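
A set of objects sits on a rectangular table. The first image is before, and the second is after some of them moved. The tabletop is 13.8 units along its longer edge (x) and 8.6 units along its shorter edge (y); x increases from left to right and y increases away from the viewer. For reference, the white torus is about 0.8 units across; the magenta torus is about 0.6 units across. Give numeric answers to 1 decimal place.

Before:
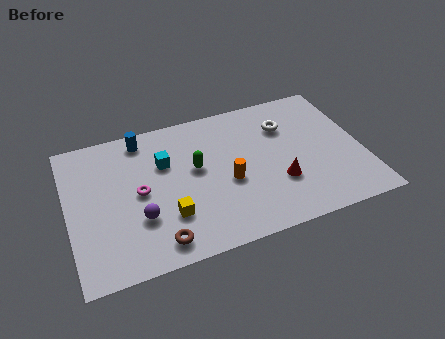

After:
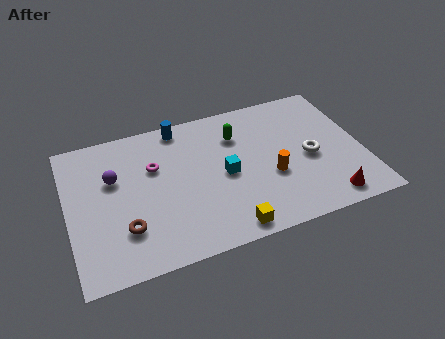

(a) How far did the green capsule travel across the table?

2.5

From (6.0, 4.9) to (8.1, 6.3), the green capsule covered √(2.1² + 1.4²) ≈ 2.5 units.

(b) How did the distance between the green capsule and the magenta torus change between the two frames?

+1.3

The distance was about 2.8 in the first image and 4.1 in the second, so they moved 1.3 units further apart.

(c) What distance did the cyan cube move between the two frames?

3.1

The cyan cube moved from about (4.6, 5.7) to (7.3, 4.1), a distance of √(2.7² + 1.6²) ≈ 3.1.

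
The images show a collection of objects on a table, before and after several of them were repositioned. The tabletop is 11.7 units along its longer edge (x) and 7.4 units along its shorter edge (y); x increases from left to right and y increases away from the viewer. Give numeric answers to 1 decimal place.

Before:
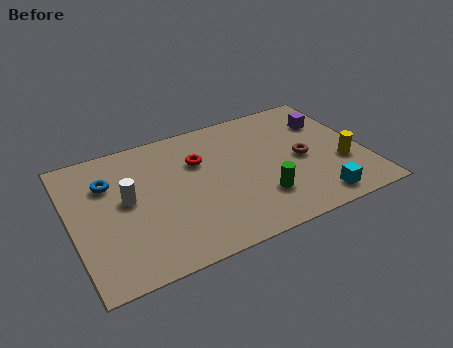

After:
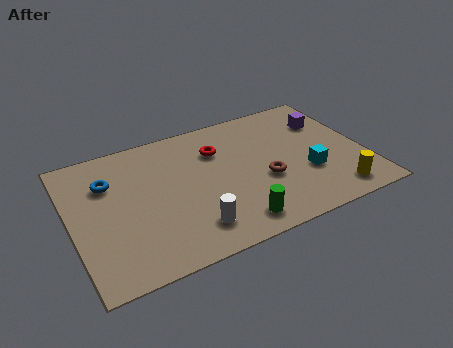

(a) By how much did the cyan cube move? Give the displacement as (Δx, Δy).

(-0.1, 1.6)

From the two frames, the cyan cube sits at roughly (9.4, 1.0) before and (9.3, 2.6) after.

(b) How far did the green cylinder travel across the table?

1.5

From (7.3, 2.0) to (6.1, 1.1), the green cylinder covered √(1.2² + 0.9²) ≈ 1.5 units.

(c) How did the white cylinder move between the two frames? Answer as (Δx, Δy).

(2.3, -2.5)

From the two frames, the white cylinder sits at roughly (2.2, 4.0) before and (4.5, 1.5) after.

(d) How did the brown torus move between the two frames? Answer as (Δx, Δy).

(-1.6, -0.6)

The brown torus started near (9.2, 3.5) and ended near (7.6, 2.9).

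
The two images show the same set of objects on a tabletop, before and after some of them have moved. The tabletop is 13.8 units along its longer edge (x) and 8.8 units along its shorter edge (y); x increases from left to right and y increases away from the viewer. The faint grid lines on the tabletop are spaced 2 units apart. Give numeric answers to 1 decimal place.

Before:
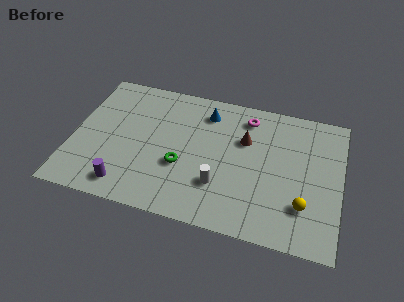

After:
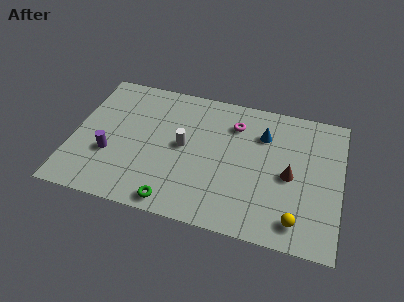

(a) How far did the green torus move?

2.4

The green torus was near (5.7, 3.3) before and (5.5, 0.9) after, so it travelled √(0.2² + 2.4²) ≈ 2.4 units.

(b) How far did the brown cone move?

2.9

The brown cone moved from about (8.8, 5.8) to (11.2, 4.1), a distance of √(2.4² + 1.7²) ≈ 2.9.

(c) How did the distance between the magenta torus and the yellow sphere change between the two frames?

+0.5

They were about 5.9 units apart before and 6.4 after — 0.5 units further apart.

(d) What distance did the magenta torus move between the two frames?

0.8

From (8.8, 7.3) to (8.2, 6.7), the magenta torus covered √(0.6² + 0.6²) ≈ 0.8 units.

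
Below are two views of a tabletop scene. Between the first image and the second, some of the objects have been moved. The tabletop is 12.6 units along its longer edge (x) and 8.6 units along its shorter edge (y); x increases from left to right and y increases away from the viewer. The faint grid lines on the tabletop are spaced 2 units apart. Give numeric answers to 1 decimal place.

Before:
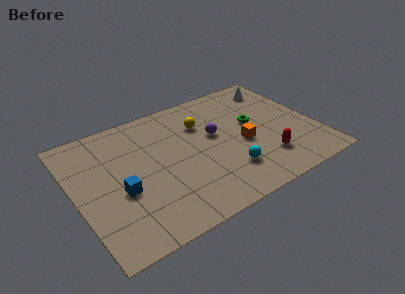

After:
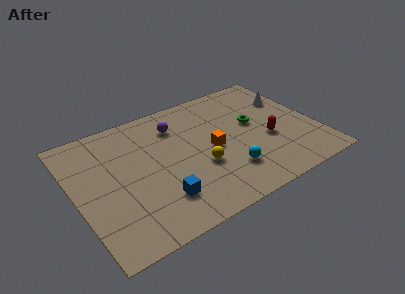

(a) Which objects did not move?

the green torus and the cyan sphere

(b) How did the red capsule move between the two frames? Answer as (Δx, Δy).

(0.4, 1.3)

The red capsule started near (9.6, 2.1) and ended near (10.0, 3.4).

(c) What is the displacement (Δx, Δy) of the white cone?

(0.4, -1.2)

From the two frames, the white cone sits at roughly (11.2, 7.1) before and (11.6, 5.9) after.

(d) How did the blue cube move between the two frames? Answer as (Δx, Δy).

(1.8, -1.4)

From the two frames, the blue cube sits at roughly (2.2, 3.5) before and (4.0, 2.1) after.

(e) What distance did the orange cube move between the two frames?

1.6

The orange cube moved from about (8.7, 3.7) to (7.1, 4.1), a distance of √(1.6² + 0.4²) ≈ 1.6.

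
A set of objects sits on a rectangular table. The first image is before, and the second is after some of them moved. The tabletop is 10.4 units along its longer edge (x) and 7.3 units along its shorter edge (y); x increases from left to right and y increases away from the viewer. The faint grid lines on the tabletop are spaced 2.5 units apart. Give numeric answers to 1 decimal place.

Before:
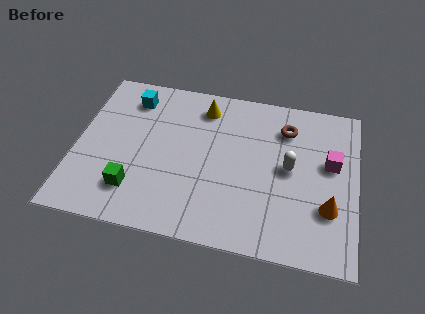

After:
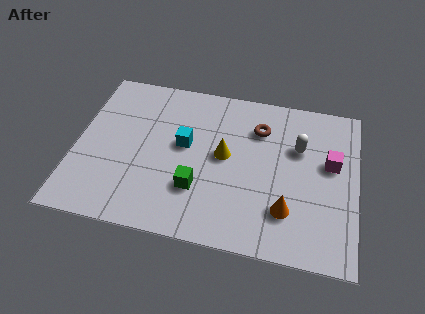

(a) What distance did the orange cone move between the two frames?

1.6

From (9.4, 2.3) to (7.9, 1.9), the orange cone covered √(1.5² + 0.4²) ≈ 1.6 units.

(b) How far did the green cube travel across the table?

2.4

From (2.3, 1.7) to (4.6, 2.2), the green cube covered √(2.3² + 0.5²) ≈ 2.4 units.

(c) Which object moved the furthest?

the cyan cube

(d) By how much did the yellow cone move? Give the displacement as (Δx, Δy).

(0.9, -2.1)

From the two frames, the yellow cone sits at roughly (4.6, 6.0) before and (5.5, 3.9) after.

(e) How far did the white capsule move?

1.0

The white capsule was near (7.9, 3.8) before and (8.2, 4.8) after, so it travelled √(0.3² + 1.0²) ≈ 1.0 units.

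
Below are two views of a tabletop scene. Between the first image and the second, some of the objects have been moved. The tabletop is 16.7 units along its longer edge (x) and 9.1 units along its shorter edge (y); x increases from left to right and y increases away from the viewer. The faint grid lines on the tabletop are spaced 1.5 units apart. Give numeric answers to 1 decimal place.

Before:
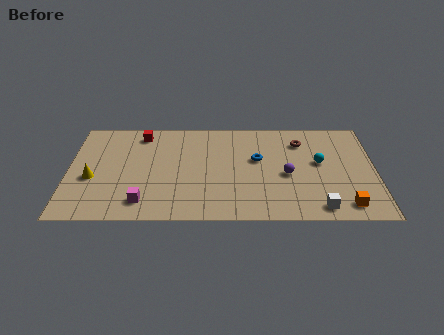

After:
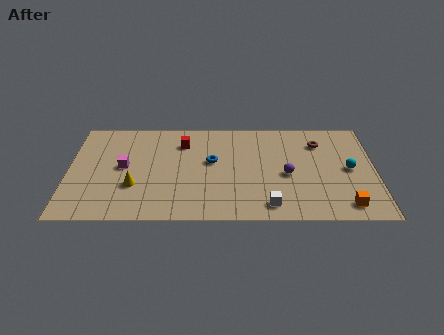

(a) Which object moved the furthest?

the magenta cube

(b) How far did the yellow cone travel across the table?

2.4

The yellow cone moved from about (1.3, 3.7) to (3.6, 3.0), a distance of √(2.3² + 0.7²) ≈ 2.4.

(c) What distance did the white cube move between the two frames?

2.7

From (13.6, 1.1) to (10.9, 1.3), the white cube covered √(2.7² + 0.2²) ≈ 2.7 units.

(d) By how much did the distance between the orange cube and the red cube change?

-2.4

The distance was about 12.8 in the first image and 10.4 in the second, so they moved 2.4 units closer together.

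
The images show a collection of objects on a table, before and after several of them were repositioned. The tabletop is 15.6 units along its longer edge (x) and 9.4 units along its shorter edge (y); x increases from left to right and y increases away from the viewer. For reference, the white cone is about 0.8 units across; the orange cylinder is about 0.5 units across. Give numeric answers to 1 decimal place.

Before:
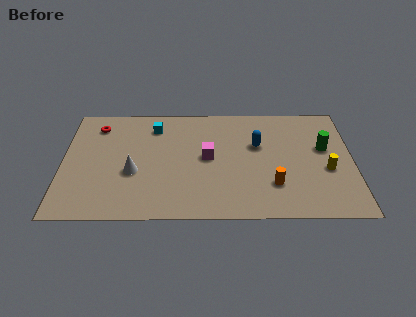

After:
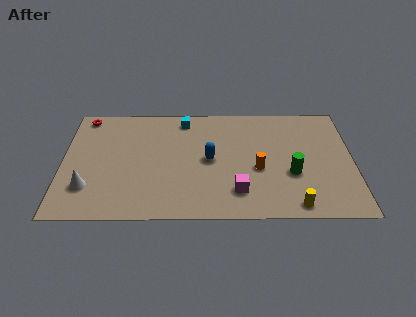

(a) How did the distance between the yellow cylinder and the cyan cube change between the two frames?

-0.8

The distance was about 10.0 in the first image and 9.2 in the second, so they moved 0.8 units closer together.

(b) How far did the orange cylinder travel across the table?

1.5

The orange cylinder moved from about (11.3, 2.6) to (10.5, 3.9), a distance of √(0.8² + 1.3²) ≈ 1.5.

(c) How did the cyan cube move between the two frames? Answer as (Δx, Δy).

(1.6, 0.6)

The cyan cube started near (4.9, 7.5) and ended near (6.5, 8.1).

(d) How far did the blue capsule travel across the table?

2.9

The blue capsule was near (10.5, 5.9) before and (7.9, 4.7) after, so it travelled √(2.6² + 1.2²) ≈ 2.9 units.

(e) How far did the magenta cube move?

3.2

The magenta cube was near (7.8, 4.9) before and (9.4, 2.1) after, so it travelled √(1.6² + 2.8²) ≈ 3.2 units.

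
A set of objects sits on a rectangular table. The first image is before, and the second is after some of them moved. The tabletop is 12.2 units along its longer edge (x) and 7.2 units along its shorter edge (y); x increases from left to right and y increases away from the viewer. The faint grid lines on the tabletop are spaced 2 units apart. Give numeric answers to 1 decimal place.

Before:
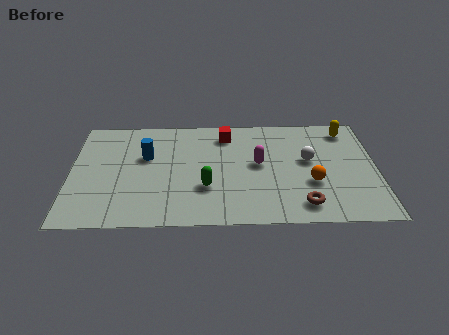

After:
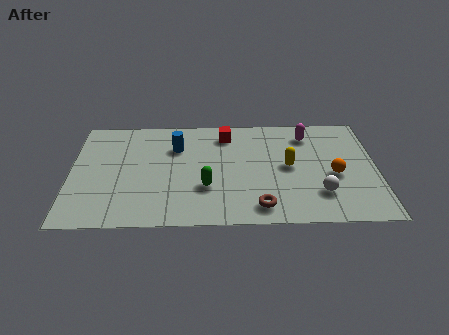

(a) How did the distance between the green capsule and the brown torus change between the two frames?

-1.5

The distance was about 4.0 in the first image and 2.5 in the second, so they moved 1.5 units closer together.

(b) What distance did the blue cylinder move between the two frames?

1.3

From (3.0, 4.5) to (4.2, 5.1), the blue cylinder covered √(1.2² + 0.6²) ≈ 1.3 units.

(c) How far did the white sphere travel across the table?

2.2

The white sphere was near (9.5, 4.1) before and (9.9, 1.9) after, so it travelled √(0.4² + 2.2²) ≈ 2.2 units.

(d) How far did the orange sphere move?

1.0

From (9.6, 2.6) to (10.5, 3.1), the orange sphere covered √(0.9² + 0.5²) ≈ 1.0 units.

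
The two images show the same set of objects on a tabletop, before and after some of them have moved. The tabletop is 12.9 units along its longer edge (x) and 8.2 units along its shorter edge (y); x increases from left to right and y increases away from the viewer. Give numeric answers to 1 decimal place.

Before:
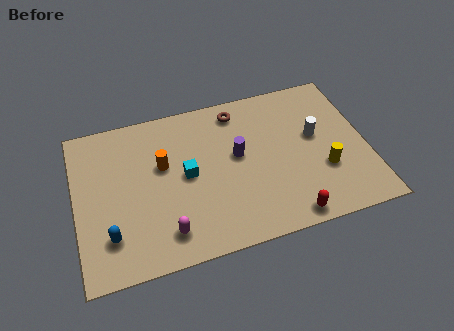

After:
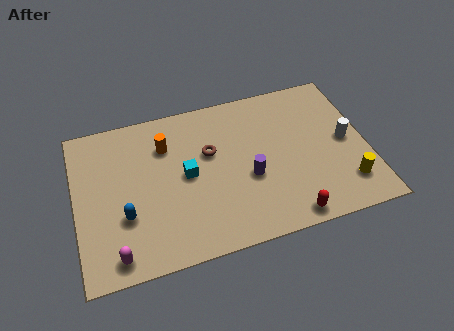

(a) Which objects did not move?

the red capsule and the cyan cube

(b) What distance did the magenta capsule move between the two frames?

2.3

From (3.8, 1.5) to (1.6, 1.0), the magenta capsule covered √(2.2² + 0.5²) ≈ 2.3 units.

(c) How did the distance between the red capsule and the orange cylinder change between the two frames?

+0.5

Before: roughly 6.7 units apart; after: 7.2. That's 0.5 units further apart.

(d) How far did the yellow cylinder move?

1.3

The yellow cylinder moved from about (10.9, 2.8) to (11.8, 1.8), a distance of √(0.9² + 1.0²) ≈ 1.3.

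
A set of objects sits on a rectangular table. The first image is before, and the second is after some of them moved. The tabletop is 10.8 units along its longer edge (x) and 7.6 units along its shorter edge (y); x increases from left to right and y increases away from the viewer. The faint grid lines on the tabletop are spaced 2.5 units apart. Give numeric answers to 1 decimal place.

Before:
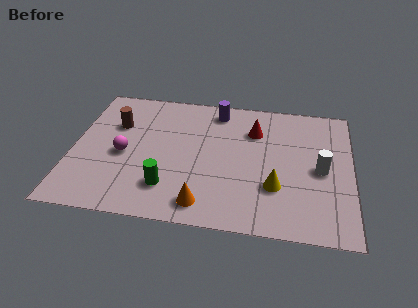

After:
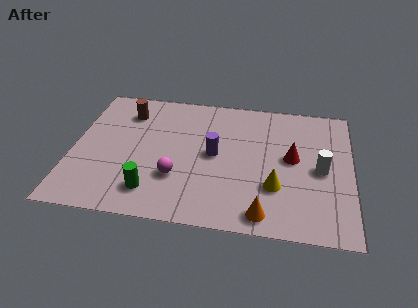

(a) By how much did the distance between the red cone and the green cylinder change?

+1.0

The distance was about 4.9 in the first image and 5.9 in the second, so they moved 1.0 units further apart.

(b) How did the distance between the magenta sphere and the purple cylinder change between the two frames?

-2.6

Before: roughly 4.7 units apart; after: 2.1. That's 2.6 units closer together.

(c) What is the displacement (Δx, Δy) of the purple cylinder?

(0.0, -2.6)

From the two frames, the purple cylinder sits at roughly (5.5, 6.5) before and (5.5, 3.9) after.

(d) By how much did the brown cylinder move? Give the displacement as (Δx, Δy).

(0.4, 0.8)

The brown cylinder started near (1.6, 5.1) and ended near (2.0, 5.9).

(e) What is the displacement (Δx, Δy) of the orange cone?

(2.3, -0.2)

The orange cone was at about (5.2, 1.1) and moved to about (7.5, 0.9).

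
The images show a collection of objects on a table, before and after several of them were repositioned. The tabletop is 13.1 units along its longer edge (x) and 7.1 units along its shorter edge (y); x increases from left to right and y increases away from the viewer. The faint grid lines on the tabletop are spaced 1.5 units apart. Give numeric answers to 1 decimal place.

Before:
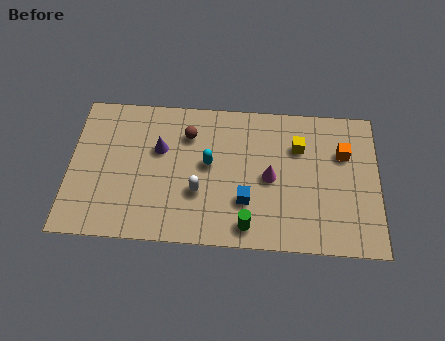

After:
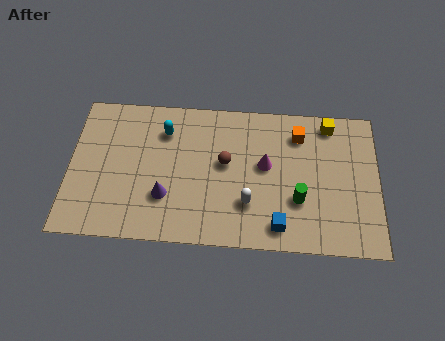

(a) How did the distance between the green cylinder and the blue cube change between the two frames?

+0.3

The distance was about 1.2 in the first image and 1.5 in the second, so they moved 0.3 units further apart.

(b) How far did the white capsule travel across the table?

2.1

From (5.5, 2.5) to (7.6, 2.1), the white capsule covered √(2.1² + 0.4²) ≈ 2.1 units.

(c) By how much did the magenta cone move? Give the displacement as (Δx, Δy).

(-0.2, 0.6)

The magenta cone was at about (8.5, 3.4) and moved to about (8.3, 4.0).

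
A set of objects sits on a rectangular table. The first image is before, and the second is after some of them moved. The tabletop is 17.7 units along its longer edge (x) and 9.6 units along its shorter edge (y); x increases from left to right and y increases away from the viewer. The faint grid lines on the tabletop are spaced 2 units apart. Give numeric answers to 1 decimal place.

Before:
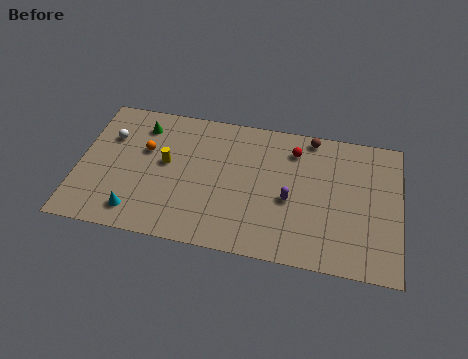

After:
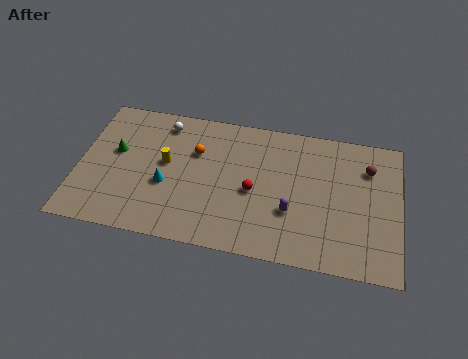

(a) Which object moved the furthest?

the red sphere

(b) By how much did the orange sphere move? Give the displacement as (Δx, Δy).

(2.8, 0.4)

From the two frames, the orange sphere sits at roughly (3.6, 6.0) before and (6.4, 6.4) after.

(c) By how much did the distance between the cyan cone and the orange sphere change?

-1.4

They were about 4.4 units apart before and 3.0 after — 1.4 units closer together.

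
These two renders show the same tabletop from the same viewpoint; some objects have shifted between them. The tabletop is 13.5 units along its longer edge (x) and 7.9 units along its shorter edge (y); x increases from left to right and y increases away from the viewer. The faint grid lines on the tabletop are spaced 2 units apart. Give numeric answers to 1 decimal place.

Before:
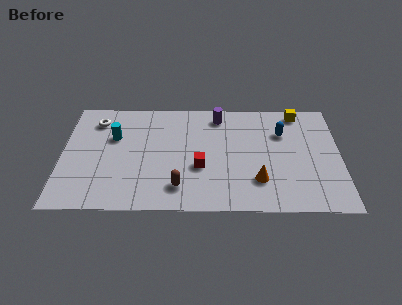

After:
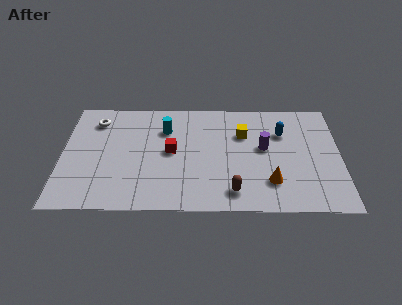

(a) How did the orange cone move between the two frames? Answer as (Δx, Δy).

(0.6, -0.1)

From the two frames, the orange cone sits at roughly (9.5, 2.1) before and (10.1, 2.0) after.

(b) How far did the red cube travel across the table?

1.8

From (6.7, 3.0) to (5.3, 4.1), the red cube covered √(1.4² + 1.1²) ≈ 1.8 units.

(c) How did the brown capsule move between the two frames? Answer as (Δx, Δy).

(2.6, -0.3)

From the two frames, the brown capsule sits at roughly (5.7, 1.6) before and (8.3, 1.3) after.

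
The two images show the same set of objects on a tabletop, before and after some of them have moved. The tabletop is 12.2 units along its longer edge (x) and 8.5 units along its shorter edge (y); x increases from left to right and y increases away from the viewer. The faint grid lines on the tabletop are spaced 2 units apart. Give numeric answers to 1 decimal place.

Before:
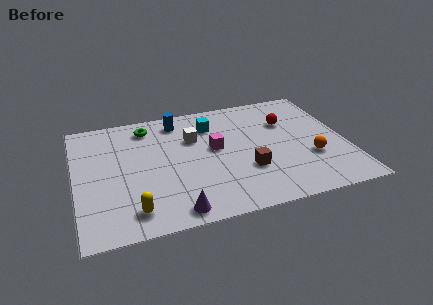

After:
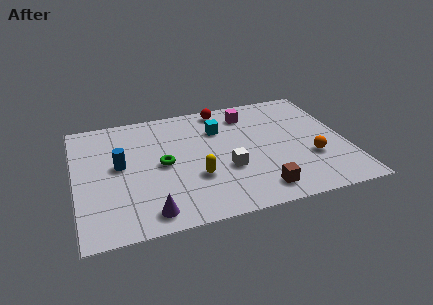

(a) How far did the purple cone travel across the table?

1.1

The purple cone moved from about (4.2, 0.9) to (3.1, 1.1), a distance of √(1.1² + 0.2²) ≈ 1.1.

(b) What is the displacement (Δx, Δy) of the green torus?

(0.5, -2.9)

From the two frames, the green torus sits at roughly (3.4, 7.1) before and (3.9, 4.2) after.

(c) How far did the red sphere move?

3.3

The red sphere was near (9.7, 5.8) before and (6.9, 7.6) after, so it travelled √(2.8² + 1.8²) ≈ 3.3 units.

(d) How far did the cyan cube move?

0.5

The cyan cube moved from about (6.3, 6.5) to (6.6, 6.1), a distance of √(0.3² + 0.4²) ≈ 0.5.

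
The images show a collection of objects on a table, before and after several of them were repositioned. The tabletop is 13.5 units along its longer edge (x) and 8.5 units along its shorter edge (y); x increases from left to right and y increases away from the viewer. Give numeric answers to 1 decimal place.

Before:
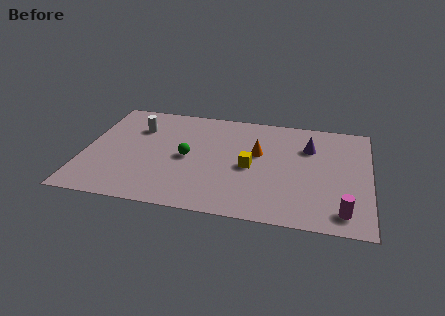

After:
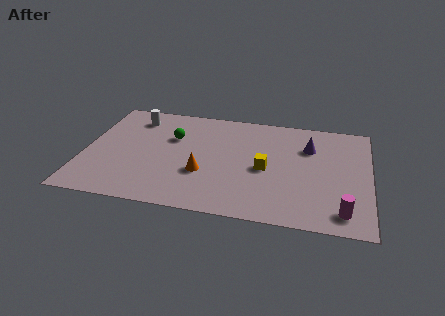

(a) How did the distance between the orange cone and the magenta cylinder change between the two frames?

+1.2

The distance was about 5.6 in the first image and 6.8 in the second, so they moved 1.2 units further apart.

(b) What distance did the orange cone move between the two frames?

3.3

The orange cone moved from about (8.2, 5.1) to (5.7, 3.0), a distance of √(2.5² + 2.1²) ≈ 3.3.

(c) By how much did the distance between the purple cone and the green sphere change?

+0.5

They were about 6.0 units apart before and 6.5 after — 0.5 units further apart.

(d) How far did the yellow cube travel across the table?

0.7

The yellow cube was near (7.9, 3.9) before and (8.6, 3.9) after, so it travelled √(0.7² + 0.0²) ≈ 0.7 units.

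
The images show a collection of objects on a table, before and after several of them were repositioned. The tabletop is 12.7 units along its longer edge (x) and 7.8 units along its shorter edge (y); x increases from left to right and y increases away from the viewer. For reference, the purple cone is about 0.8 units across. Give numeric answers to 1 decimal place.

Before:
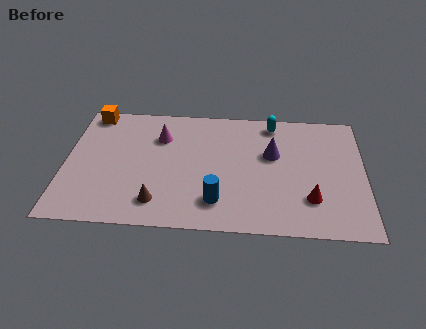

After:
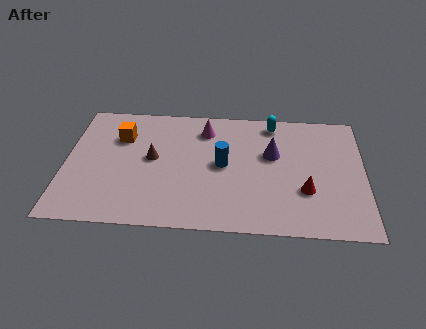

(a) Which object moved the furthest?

the brown cone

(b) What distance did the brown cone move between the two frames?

2.7

The brown cone was near (4.0, 1.5) before and (3.7, 4.2) after, so it travelled √(0.3² + 2.7²) ≈ 2.7 units.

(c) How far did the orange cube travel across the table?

2.0

The orange cube moved from about (1.0, 7.0) to (2.3, 5.5), a distance of √(1.3² + 1.5²) ≈ 2.0.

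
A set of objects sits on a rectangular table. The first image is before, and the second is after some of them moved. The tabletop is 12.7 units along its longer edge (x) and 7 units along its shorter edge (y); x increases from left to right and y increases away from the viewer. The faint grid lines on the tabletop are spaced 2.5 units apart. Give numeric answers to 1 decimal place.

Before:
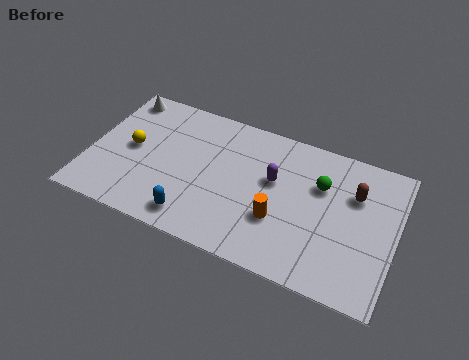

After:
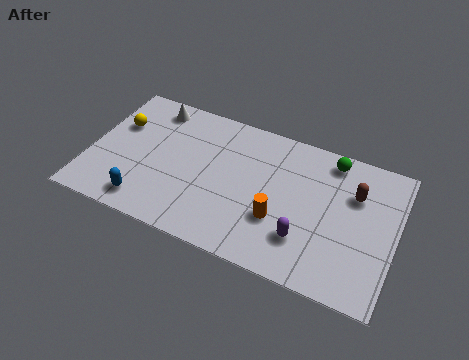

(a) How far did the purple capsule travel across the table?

2.7

From (7.6, 4.2) to (9.1, 1.9), the purple capsule covered √(1.5² + 2.3²) ≈ 2.7 units.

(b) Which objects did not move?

the orange cylinder and the brown capsule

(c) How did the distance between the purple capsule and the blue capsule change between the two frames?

+2.2

They were about 4.3 units apart before and 6.5 after — 2.2 units further apart.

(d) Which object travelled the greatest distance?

the purple capsule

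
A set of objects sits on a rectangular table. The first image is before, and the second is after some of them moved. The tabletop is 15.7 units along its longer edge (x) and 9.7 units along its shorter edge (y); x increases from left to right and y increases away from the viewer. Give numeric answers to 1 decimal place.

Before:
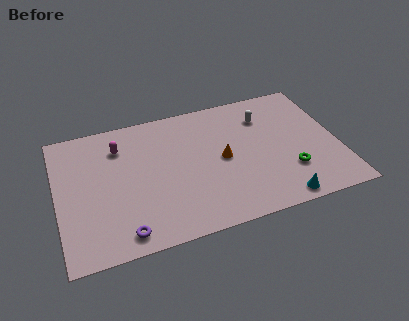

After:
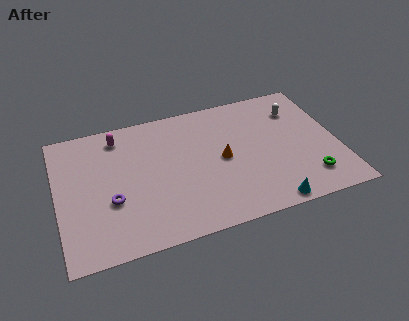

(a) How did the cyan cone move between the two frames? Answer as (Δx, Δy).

(-0.6, -0.1)

From the two frames, the cyan cone sits at roughly (12.0, 0.9) before and (11.4, 0.8) after.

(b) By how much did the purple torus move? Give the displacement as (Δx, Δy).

(-0.5, 2.4)

From the two frames, the purple torus sits at roughly (3.4, 1.2) before and (2.9, 3.6) after.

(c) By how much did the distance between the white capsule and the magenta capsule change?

+1.9

The distance was about 8.2 in the first image and 10.1 in the second, so they moved 1.9 units further apart.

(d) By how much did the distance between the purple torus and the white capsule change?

+1.0

The distance was about 10.4 in the first image and 11.4 in the second, so they moved 1.0 units further apart.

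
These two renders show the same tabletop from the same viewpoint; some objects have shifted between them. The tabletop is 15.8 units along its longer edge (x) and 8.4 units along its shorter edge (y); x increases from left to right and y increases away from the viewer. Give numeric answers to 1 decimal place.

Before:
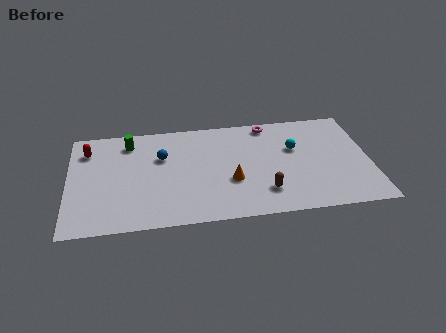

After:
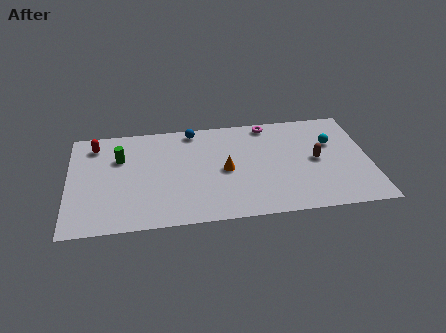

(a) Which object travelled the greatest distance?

the brown capsule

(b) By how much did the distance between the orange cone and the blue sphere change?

-0.5

They were about 4.3 units apart before and 3.8 after — 0.5 units closer together.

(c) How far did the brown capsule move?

3.6

The brown capsule was near (10.2, 2.0) before and (13.0, 4.2) after, so it travelled √(2.8² + 2.2²) ≈ 3.6 units.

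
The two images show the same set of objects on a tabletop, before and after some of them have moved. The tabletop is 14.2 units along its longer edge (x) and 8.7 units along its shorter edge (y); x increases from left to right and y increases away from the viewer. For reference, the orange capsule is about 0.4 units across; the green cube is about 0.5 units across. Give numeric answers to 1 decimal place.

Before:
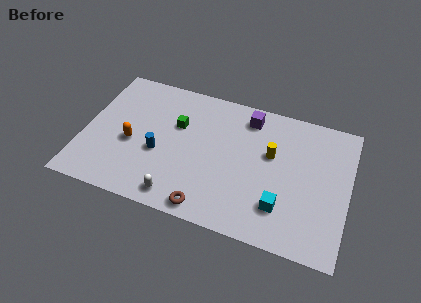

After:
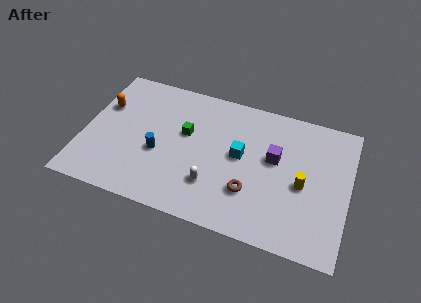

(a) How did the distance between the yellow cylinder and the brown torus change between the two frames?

-2.3

The distance was about 5.3 in the first image and 3.0 in the second, so they moved 2.3 units closer together.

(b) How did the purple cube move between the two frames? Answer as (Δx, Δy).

(1.6, -2.2)

The purple cube started near (8.6, 7.3) and ended near (10.2, 5.1).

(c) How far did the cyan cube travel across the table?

3.5

The cyan cube moved from about (10.8, 2.2) to (8.4, 4.7), a distance of √(2.4² + 2.5²) ≈ 3.5.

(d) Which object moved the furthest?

the cyan cube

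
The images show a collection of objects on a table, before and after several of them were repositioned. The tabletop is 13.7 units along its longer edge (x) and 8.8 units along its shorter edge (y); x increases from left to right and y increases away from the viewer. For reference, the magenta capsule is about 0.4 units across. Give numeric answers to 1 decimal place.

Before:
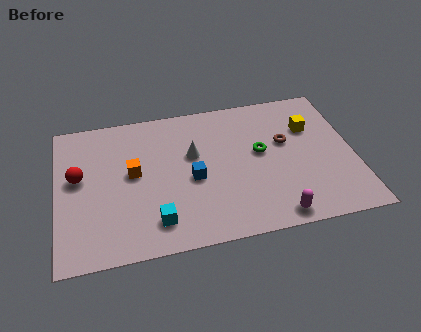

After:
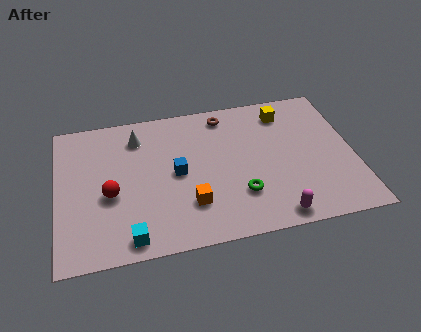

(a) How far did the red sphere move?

1.9

The red sphere moved from about (1.0, 5.0) to (2.4, 3.7), a distance of √(1.4² + 1.3²) ≈ 1.9.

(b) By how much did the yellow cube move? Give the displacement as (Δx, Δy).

(-1.1, 1.2)

The yellow cube was at about (11.8, 6.0) and moved to about (10.7, 7.2).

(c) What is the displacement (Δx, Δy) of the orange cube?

(2.5, -2.4)

The orange cube started near (3.5, 4.8) and ended near (6.0, 2.4).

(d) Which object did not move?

the magenta capsule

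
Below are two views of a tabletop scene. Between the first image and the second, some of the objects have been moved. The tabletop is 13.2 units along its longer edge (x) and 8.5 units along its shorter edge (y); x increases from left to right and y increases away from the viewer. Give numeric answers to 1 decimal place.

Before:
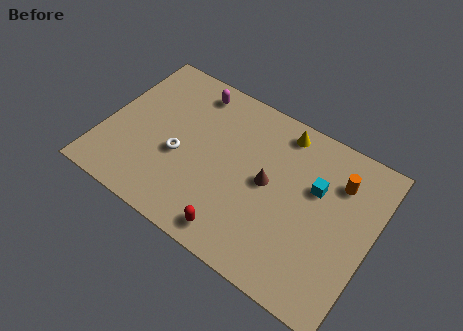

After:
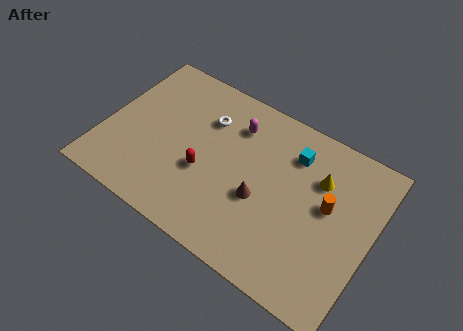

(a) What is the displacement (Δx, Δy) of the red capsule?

(-2.0, 2.2)

The red capsule started near (7.1, 1.1) and ended near (5.1, 3.3).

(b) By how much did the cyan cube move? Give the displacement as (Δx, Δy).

(-1.3, 1.1)

The cyan cube started near (10.3, 5.4) and ended near (9.0, 6.5).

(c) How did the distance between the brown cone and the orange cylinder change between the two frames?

-0.3

They were about 3.7 units apart before and 3.4 after — 0.3 units closer together.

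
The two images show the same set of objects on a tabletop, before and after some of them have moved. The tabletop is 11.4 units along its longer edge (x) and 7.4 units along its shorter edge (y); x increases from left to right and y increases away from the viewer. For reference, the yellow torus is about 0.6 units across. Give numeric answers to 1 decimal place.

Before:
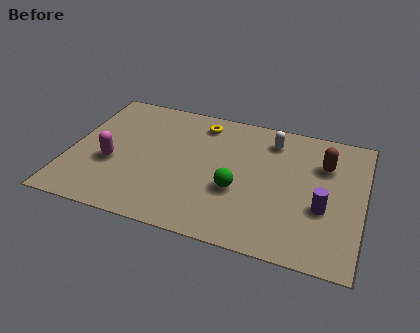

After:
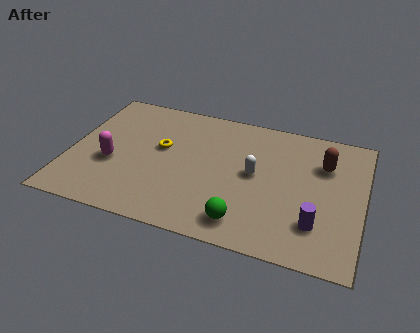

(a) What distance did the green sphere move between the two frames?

1.6

The green sphere moved from about (6.6, 2.8) to (7.0, 1.2), a distance of √(0.4² + 1.6²) ≈ 1.6.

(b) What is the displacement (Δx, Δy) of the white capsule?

(-0.5, -2.1)

The white capsule was at about (7.7, 6.0) and moved to about (7.2, 3.9).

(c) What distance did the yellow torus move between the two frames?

2.4

The yellow torus was near (4.9, 6.2) before and (3.5, 4.3) after, so it travelled √(1.4² + 1.9²) ≈ 2.4 units.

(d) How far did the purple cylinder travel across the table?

0.9

From (9.9, 2.8) to (9.7, 1.9), the purple cylinder covered √(0.2² + 0.9²) ≈ 0.9 units.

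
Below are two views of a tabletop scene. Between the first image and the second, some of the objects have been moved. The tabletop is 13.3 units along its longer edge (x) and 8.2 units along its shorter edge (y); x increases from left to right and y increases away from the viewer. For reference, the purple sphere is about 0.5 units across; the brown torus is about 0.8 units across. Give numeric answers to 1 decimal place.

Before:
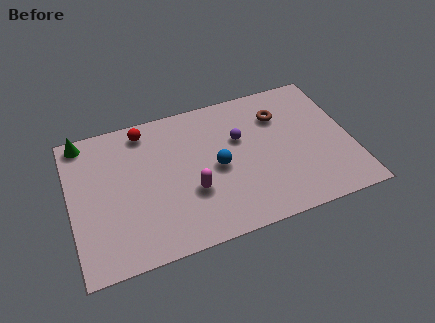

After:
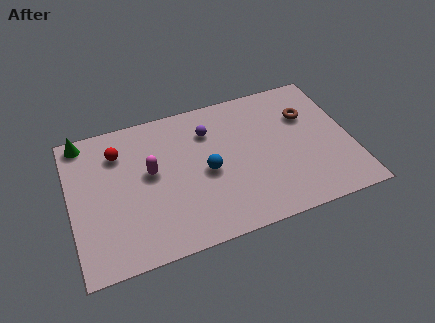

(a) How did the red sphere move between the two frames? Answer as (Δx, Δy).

(-1.3, -0.9)

The red sphere was at about (3.7, 7.1) and moved to about (2.4, 6.2).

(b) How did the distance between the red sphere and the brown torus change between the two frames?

+2.5

Before: roughly 6.5 units apart; after: 9.0. That's 2.5 units further apart.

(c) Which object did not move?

the green cone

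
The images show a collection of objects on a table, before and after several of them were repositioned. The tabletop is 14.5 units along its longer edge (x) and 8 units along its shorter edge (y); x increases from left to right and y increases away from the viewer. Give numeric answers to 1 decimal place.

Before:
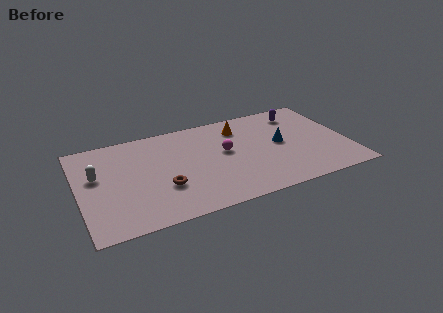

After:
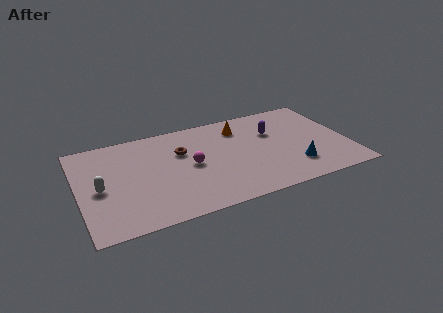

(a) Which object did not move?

the orange cone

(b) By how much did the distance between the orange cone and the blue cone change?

+2.1

The distance was about 2.9 in the first image and 5.0 in the second, so they moved 2.1 units further apart.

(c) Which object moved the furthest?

the brown torus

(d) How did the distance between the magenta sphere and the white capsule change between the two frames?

-2.0

The distance was about 6.9 in the first image and 4.9 in the second, so they moved 2.0 units closer together.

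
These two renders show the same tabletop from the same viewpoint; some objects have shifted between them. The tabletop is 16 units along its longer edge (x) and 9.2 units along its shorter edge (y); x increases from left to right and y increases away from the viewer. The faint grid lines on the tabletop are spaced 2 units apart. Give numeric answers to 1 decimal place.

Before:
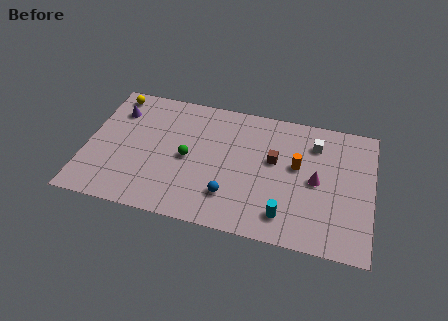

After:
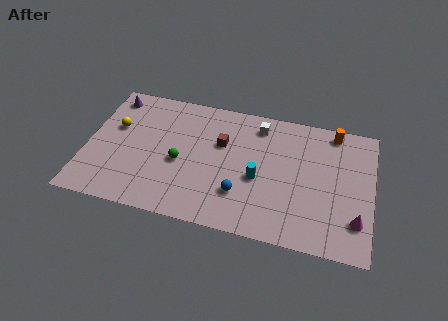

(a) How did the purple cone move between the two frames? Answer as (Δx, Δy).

(-0.4, 1.0)

From the two frames, the purple cone sits at roughly (1.5, 6.9) before and (1.1, 7.9) after.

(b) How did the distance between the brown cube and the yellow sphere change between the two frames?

-3.7

Before: roughly 9.7 units apart; after: 6.0. That's 3.7 units closer together.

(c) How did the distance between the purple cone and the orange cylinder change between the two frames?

+2.2

They were about 10.4 units apart before and 12.6 after — 2.2 units further apart.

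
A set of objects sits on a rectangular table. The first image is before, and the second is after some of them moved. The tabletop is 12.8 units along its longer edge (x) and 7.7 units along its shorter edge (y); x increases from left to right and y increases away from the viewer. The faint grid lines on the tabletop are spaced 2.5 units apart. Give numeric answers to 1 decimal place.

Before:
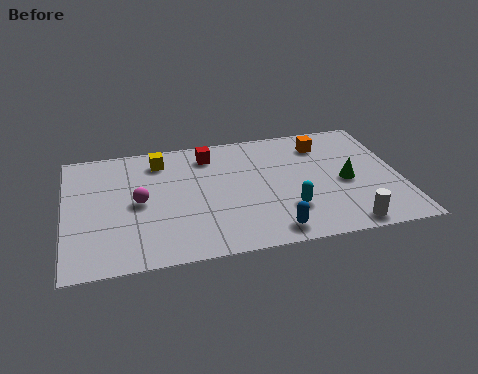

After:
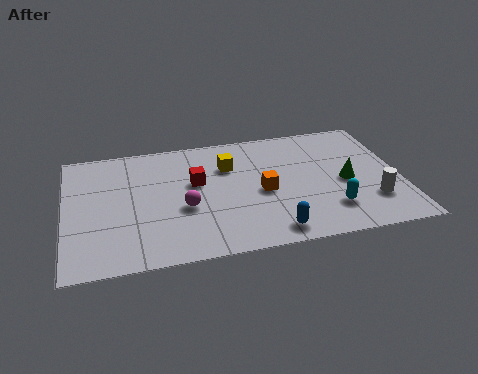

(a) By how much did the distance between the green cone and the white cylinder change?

-1.0

They were about 2.7 units apart before and 1.7 after — 1.0 units closer together.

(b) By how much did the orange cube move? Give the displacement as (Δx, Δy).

(-2.5, -2.6)

The orange cube was at about (10.0, 6.1) and moved to about (7.5, 3.5).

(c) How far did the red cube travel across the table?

1.8

The red cube was near (5.6, 6.3) before and (5.0, 4.6) after, so it travelled √(0.6² + 1.7²) ≈ 1.8 units.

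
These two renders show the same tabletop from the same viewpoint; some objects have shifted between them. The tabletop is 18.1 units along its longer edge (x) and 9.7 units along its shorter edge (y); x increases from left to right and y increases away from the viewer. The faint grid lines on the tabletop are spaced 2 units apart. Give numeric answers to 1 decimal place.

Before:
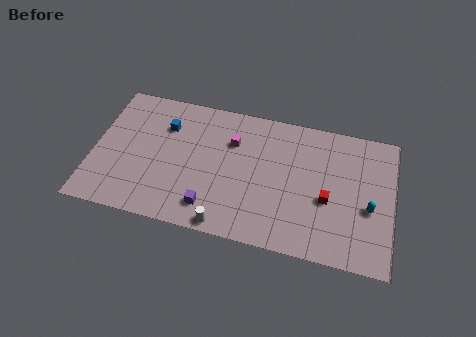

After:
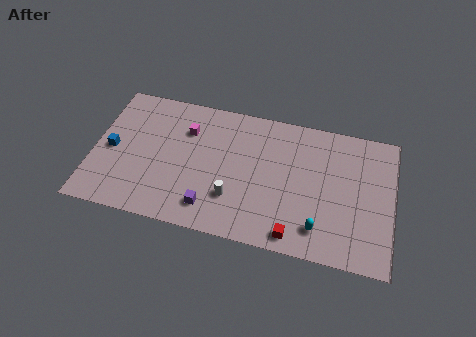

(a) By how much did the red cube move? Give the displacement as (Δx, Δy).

(-1.8, -2.9)

From the two frames, the red cube sits at roughly (14.2, 4.0) before and (12.4, 1.1) after.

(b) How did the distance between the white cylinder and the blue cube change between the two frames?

+0.3

Before: roughly 7.4 units apart; after: 7.7. That's 0.3 units further apart.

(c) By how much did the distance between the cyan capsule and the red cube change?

-0.9

Before: roughly 2.5 units apart; after: 1.6. That's 0.9 units closer together.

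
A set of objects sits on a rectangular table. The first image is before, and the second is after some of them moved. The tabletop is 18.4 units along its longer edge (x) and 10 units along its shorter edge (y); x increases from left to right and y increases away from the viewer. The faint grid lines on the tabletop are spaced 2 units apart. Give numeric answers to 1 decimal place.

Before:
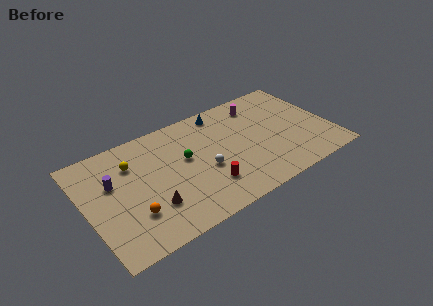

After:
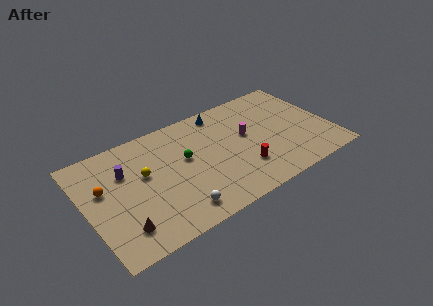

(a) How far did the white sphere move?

3.5

From (8.7, 4.1) to (6.2, 1.6), the white sphere covered √(2.5² + 2.5²) ≈ 3.5 units.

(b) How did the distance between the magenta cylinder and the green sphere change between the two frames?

-1.9

Before: roughly 6.6 units apart; after: 4.7. That's 1.9 units closer together.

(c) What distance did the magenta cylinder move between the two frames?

2.9

From (13.6, 8.2) to (12.2, 5.7), the magenta cylinder covered √(1.4² + 2.5²) ≈ 2.9 units.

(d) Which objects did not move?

the blue cone and the green sphere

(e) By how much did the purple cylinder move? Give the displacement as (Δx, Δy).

(1.0, 0.5)

The purple cylinder was at about (2.1, 6.3) and moved to about (3.1, 6.8).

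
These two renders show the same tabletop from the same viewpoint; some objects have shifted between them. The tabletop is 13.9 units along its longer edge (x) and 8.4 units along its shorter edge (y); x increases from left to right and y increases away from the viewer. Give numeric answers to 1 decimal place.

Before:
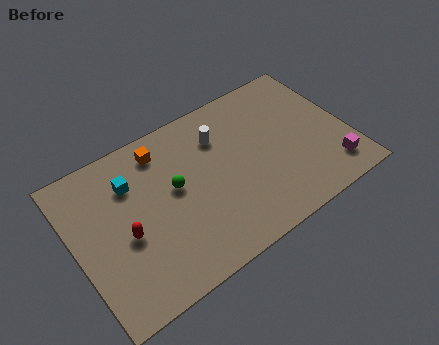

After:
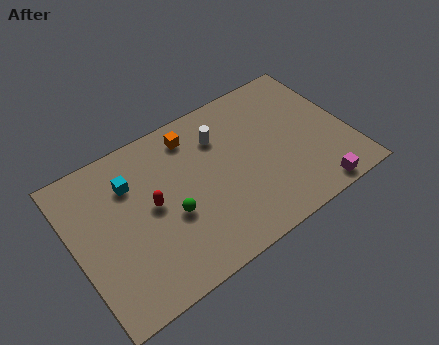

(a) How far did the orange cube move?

1.6

The orange cube moved from about (4.8, 7.0) to (6.4, 7.0), a distance of √(1.6² + 0.0²) ≈ 1.6.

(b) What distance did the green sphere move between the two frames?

1.4

From (5.1, 4.7) to (4.7, 3.4), the green sphere covered √(0.4² + 1.3²) ≈ 1.4 units.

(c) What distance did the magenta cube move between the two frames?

1.4

The magenta cube was near (12.7, 1.6) before and (11.6, 0.8) after, so it travelled √(1.1² + 0.8²) ≈ 1.4 units.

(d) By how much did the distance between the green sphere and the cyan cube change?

+0.7

They were about 2.4 units apart before and 3.1 after — 0.7 units further apart.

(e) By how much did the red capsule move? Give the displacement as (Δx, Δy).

(1.5, 0.8)

The red capsule started near (2.4, 3.6) and ended near (3.9, 4.4).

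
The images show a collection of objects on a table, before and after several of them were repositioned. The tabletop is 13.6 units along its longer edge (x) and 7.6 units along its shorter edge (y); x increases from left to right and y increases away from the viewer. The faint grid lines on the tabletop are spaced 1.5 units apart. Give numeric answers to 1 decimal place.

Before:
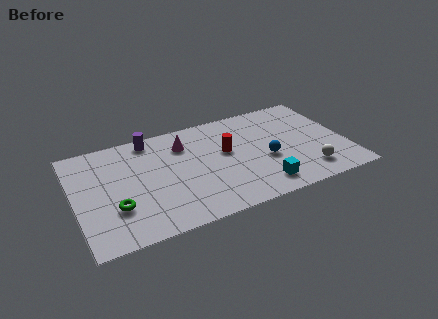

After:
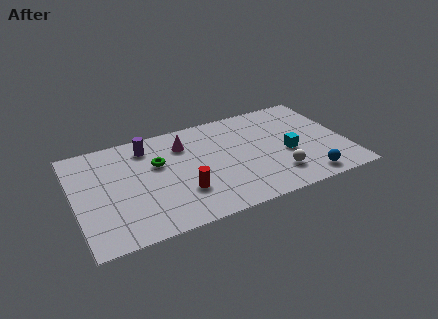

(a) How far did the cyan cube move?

2.5

From (9.0, 1.3) to (10.6, 3.2), the cyan cube covered √(1.6² + 1.9²) ≈ 2.5 units.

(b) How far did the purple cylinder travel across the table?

0.5

The purple cylinder was near (4.0, 6.7) before and (3.8, 6.2) after, so it travelled √(0.2² + 0.5²) ≈ 0.5 units.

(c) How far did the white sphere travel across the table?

1.5

The white sphere was near (11.4, 1.5) before and (9.9, 1.8) after, so it travelled √(1.5² + 0.3²) ≈ 1.5 units.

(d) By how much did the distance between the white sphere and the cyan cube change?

-0.8

Before: roughly 2.4 units apart; after: 1.6. That's 0.8 units closer together.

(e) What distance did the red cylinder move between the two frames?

3.2

The red cylinder was near (7.6, 4.4) before and (5.2, 2.3) after, so it travelled √(2.4² + 2.1²) ≈ 3.2 units.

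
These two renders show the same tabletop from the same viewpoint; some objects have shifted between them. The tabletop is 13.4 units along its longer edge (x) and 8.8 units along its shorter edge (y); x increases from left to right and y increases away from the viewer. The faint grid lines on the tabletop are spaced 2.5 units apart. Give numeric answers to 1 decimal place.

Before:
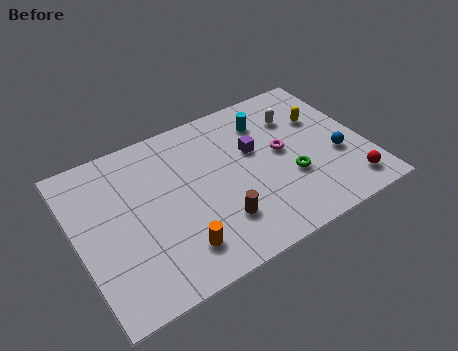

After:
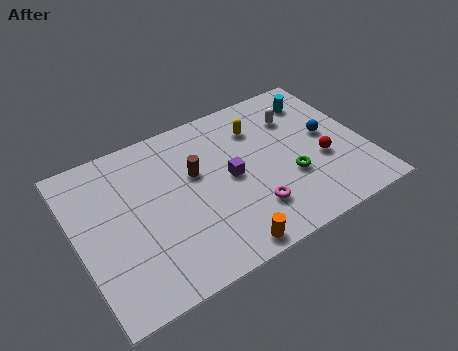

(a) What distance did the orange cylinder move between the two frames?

2.2

The orange cylinder moved from about (4.2, 1.8) to (6.2, 0.8), a distance of √(2.0² + 1.0²) ≈ 2.2.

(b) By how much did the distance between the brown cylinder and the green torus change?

+1.1

They were about 3.6 units apart before and 4.7 after — 1.1 units further apart.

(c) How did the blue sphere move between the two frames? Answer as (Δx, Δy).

(-0.2, 1.4)

From the two frames, the blue sphere sits at roughly (12.0, 3.3) before and (11.8, 4.7) after.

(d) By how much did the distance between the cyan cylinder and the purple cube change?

+3.7

Before: roughly 1.6 units apart; after: 5.3. That's 3.7 units further apart.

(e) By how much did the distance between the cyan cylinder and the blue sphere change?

-2.2

They were about 4.5 units apart before and 2.3 after — 2.2 units closer together.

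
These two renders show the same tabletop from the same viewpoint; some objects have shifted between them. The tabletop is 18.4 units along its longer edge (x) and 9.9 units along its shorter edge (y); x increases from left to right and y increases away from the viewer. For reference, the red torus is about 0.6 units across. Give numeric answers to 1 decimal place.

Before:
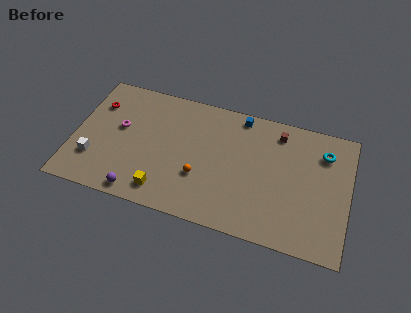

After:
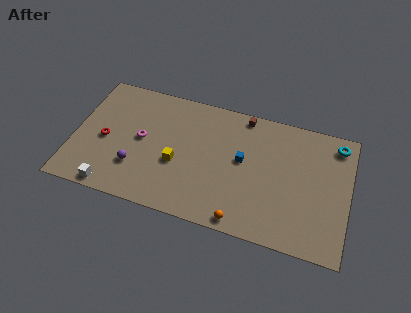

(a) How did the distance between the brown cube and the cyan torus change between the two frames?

+3.1

Before: roughly 3.2 units apart; after: 6.3. That's 3.1 units further apart.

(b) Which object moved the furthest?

the orange sphere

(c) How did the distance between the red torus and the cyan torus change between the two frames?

+0.5

They were about 15.3 units apart before and 15.8 after — 0.5 units further apart.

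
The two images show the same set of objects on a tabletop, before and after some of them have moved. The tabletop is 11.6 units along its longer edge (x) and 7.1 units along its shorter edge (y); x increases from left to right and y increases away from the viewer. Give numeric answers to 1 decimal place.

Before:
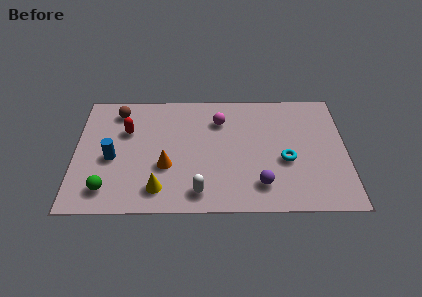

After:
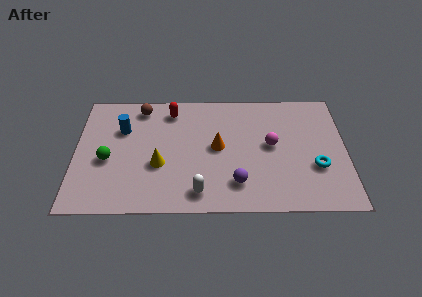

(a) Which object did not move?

the white capsule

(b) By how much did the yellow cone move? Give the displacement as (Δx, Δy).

(0.0, 1.4)

The yellow cone was at about (3.6, 1.3) and moved to about (3.6, 2.7).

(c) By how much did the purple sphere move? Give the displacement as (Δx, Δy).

(-1.0, 0.1)

The purple sphere started near (7.9, 1.5) and ended near (6.9, 1.6).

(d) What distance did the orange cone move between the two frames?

2.5

The orange cone moved from about (3.9, 2.6) to (6.1, 3.7), a distance of √(2.2² + 1.1²) ≈ 2.5.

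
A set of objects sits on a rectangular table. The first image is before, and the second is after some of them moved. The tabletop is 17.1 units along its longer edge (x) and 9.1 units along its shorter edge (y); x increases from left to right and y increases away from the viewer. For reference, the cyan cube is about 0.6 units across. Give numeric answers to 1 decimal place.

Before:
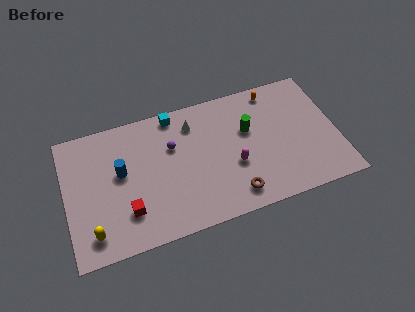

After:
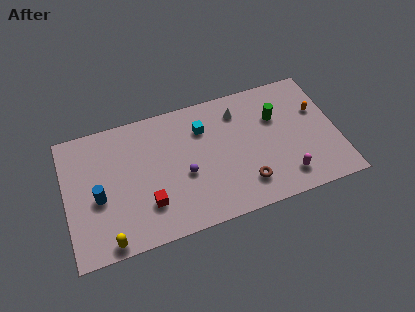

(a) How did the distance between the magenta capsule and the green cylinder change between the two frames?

+1.9

Before: roughly 2.5 units apart; after: 4.4. That's 1.9 units further apart.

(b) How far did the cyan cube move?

2.3

The cyan cube was near (7.1, 8.2) before and (8.8, 6.7) after, so it travelled √(1.7² + 1.5²) ≈ 2.3 units.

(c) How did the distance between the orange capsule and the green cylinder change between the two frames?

-0.3

Before: roughly 2.9 units apart; after: 2.6. That's 0.3 units closer together.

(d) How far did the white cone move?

2.9

The white cone moved from about (8.2, 7.2) to (11.1, 7.2), a distance of √(2.9² + 0.0²) ≈ 2.9.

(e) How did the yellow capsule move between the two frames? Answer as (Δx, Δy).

(0.9, -0.8)

From the two frames, the yellow capsule sits at roughly (1.5, 1.6) before and (2.4, 0.8) after.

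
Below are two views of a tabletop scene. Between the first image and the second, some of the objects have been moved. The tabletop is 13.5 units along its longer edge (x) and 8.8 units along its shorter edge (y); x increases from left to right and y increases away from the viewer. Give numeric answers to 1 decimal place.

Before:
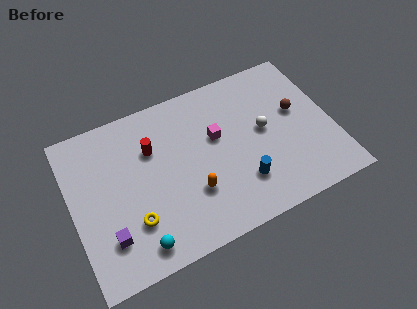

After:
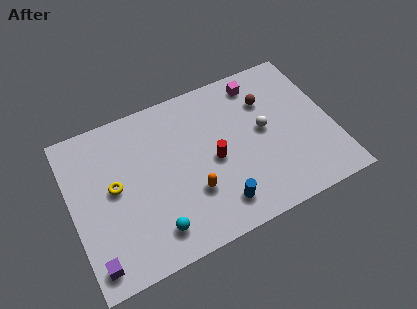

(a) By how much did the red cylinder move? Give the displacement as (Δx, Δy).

(3.0, -1.9)

The red cylinder was at about (4.3, 6.0) and moved to about (7.3, 4.1).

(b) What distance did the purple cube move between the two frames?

1.3

From (1.6, 2.2) to (0.8, 1.2), the purple cube covered √(0.8² + 1.0²) ≈ 1.3 units.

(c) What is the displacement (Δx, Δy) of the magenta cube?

(2.5, 2.2)

The magenta cube started near (7.6, 5.3) and ended near (10.1, 7.5).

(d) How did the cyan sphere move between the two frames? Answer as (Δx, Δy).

(0.9, 0.4)

The cyan sphere was at about (3.0, 1.2) and moved to about (3.9, 1.6).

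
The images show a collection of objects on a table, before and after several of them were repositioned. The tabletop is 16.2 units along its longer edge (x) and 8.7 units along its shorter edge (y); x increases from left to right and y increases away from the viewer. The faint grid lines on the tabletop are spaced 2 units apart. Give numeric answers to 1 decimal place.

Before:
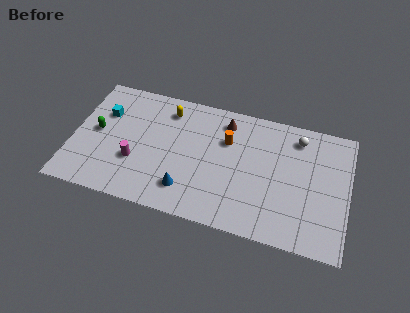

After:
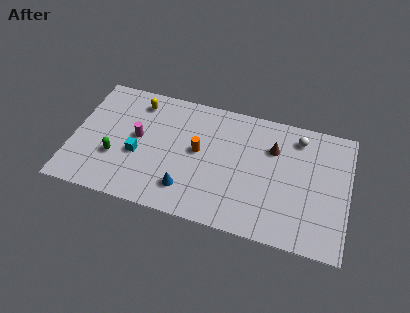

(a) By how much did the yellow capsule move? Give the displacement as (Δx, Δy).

(-1.8, 0.1)

The yellow capsule started near (5.4, 7.1) and ended near (3.6, 7.2).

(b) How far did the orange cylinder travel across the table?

2.0

From (9.0, 5.9) to (7.4, 4.7), the orange cylinder covered √(1.6² + 1.2²) ≈ 2.0 units.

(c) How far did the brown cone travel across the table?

3.1

The brown cone moved from about (8.8, 7.2) to (11.7, 6.1), a distance of √(2.9² + 1.1²) ≈ 3.1.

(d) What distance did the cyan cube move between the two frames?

3.3

From (1.7, 5.9) to (3.9, 3.5), the cyan cube covered √(2.2² + 2.4²) ≈ 3.3 units.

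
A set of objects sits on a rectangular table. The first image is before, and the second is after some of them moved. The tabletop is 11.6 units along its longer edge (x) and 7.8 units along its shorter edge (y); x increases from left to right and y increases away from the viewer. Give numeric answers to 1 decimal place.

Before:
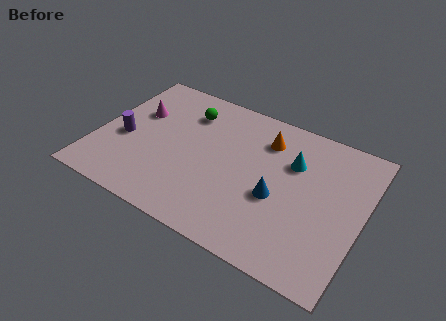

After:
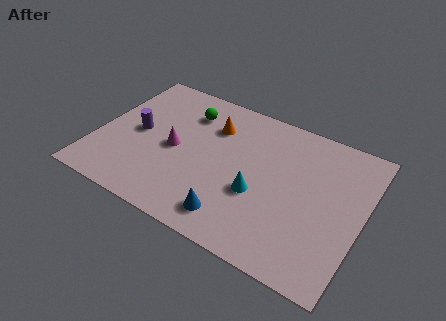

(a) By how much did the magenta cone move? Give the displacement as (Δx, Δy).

(1.9, -1.3)

The magenta cone started near (1.5, 5.0) and ended near (3.4, 3.7).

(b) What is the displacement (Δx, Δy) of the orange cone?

(-2.3, -0.3)

From the two frames, the orange cone sits at roughly (7.1, 6.0) before and (4.8, 5.7) after.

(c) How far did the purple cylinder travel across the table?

0.8

The purple cylinder moved from about (1.2, 3.3) to (1.7, 3.9), a distance of √(0.5² + 0.6²) ≈ 0.8.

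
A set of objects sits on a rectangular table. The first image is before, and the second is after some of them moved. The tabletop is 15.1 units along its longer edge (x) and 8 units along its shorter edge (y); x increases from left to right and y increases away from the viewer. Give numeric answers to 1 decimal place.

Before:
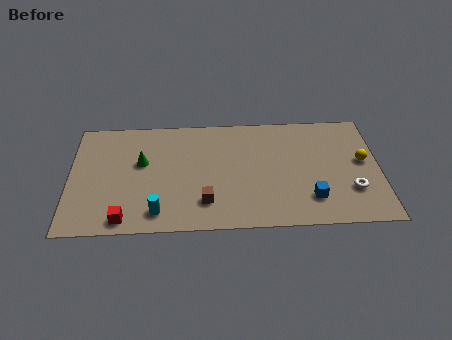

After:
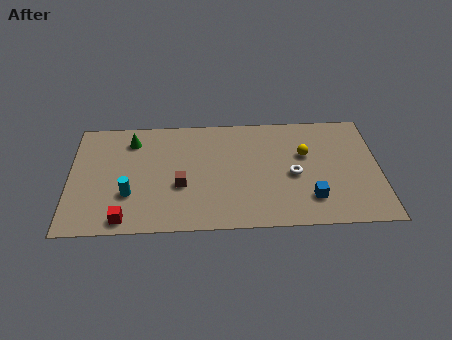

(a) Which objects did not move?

the red cube and the blue cube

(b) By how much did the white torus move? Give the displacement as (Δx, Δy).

(-2.8, 1.2)

From the two frames, the white torus sits at roughly (13.7, 2.4) before and (10.9, 3.6) after.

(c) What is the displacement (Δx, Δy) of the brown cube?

(-1.2, 1.2)

The brown cube was at about (6.6, 1.9) and moved to about (5.4, 3.1).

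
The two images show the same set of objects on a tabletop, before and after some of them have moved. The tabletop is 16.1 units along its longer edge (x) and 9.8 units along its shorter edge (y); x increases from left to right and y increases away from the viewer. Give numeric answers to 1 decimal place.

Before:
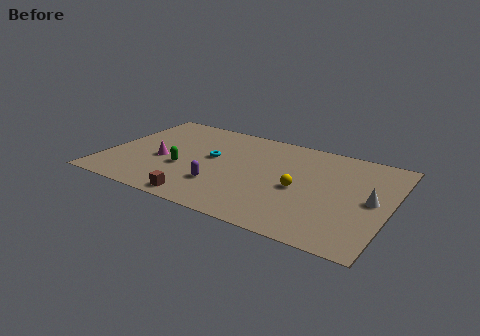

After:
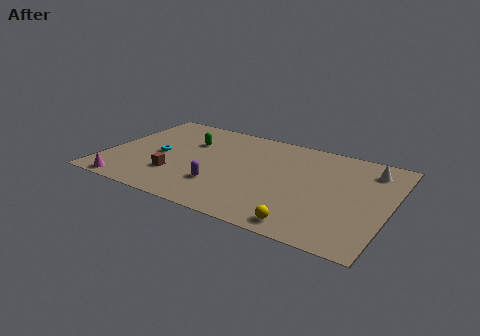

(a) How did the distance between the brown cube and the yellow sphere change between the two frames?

+1.8

They were about 6.1 units apart before and 7.9 after — 1.8 units further apart.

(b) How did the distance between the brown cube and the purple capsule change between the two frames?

+0.6

The distance was about 2.0 in the first image and 2.6 in the second, so they moved 0.6 units further apart.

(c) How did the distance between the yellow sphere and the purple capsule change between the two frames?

+0.8

The distance was about 4.6 in the first image and 5.4 in the second, so they moved 0.8 units further apart.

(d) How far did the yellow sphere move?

3.4

The yellow sphere moved from about (11.1, 4.4) to (11.9, 1.1), a distance of √(0.8² + 3.3²) ≈ 3.4.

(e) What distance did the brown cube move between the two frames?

2.5

The brown cube moved from about (6.0, 1.0) to (4.2, 2.8), a distance of √(1.8² + 1.8²) ≈ 2.5.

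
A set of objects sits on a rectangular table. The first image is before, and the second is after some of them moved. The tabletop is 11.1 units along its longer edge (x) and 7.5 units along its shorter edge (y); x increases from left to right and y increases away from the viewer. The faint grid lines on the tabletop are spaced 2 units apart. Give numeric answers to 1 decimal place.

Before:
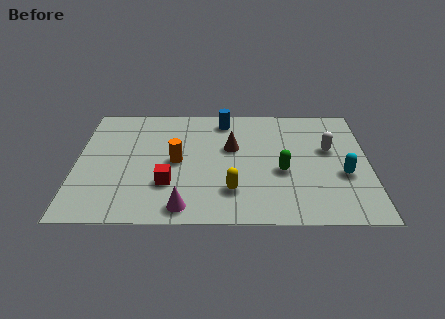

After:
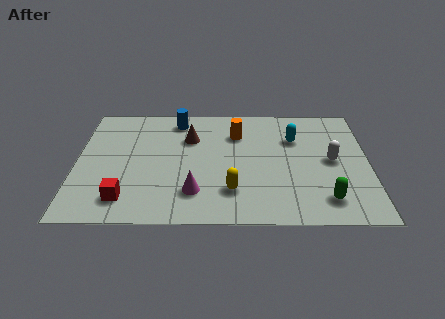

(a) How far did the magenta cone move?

1.0

The magenta cone moved from about (4.1, 0.9) to (4.5, 1.8), a distance of √(0.4² + 0.9²) ≈ 1.0.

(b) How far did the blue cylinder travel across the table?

1.8

The blue cylinder was near (5.6, 6.4) before and (3.8, 6.4) after, so it travelled √(1.8² + 0.0²) ≈ 1.8 units.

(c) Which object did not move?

the yellow capsule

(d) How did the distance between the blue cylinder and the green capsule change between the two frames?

+3.5

Before: roughly 4.0 units apart; after: 7.5. That's 3.5 units further apart.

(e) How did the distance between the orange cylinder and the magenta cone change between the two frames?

+1.2

Before: roughly 2.8 units apart; after: 4.0. That's 1.2 units further apart.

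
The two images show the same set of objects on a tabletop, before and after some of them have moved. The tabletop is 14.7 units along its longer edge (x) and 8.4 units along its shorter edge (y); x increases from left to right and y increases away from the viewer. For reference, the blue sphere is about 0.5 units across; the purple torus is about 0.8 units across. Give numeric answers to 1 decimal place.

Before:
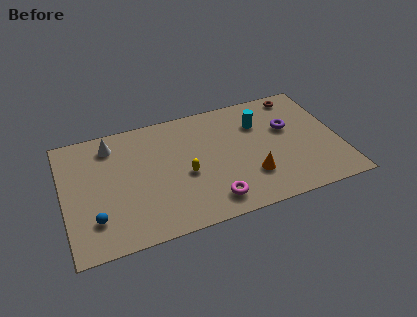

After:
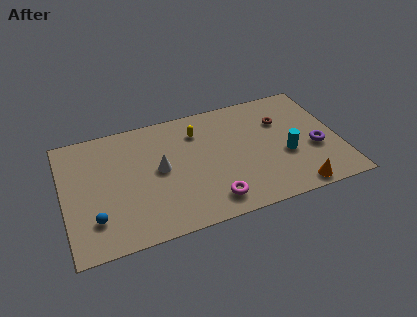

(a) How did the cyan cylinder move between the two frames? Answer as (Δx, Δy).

(1.2, -2.7)

From the two frames, the cyan cylinder sits at roughly (10.6, 6.0) before and (11.8, 3.3) after.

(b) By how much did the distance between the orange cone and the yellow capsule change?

+3.7

They were about 3.6 units apart before and 7.3 after — 3.7 units further apart.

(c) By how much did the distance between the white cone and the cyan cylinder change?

-1.2

The distance was about 8.0 in the first image and 6.8 in the second, so they moved 1.2 units closer together.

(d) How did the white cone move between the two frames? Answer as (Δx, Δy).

(2.4, -2.5)

From the two frames, the white cone sits at roughly (2.7, 6.9) before and (5.1, 4.4) after.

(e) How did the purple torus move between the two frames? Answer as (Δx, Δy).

(1.3, -1.9)

From the two frames, the purple torus sits at roughly (12.1, 5.2) before and (13.4, 3.3) after.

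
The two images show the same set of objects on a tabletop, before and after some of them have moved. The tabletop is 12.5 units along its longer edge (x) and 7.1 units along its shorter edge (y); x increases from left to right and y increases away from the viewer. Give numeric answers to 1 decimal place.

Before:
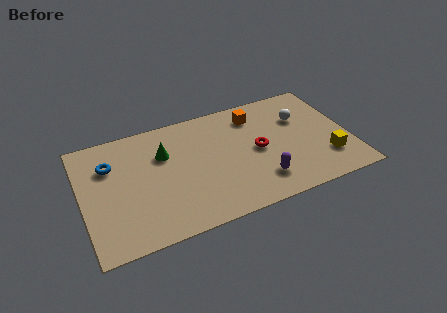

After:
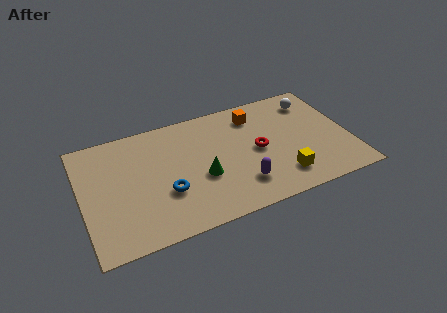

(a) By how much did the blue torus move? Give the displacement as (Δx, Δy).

(2.4, -2.5)

From the two frames, the blue torus sits at roughly (1.4, 5.0) before and (3.8, 2.5) after.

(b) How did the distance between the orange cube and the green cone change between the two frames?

-0.5

Before: roughly 4.5 units apart; after: 4.0. That's 0.5 units closer together.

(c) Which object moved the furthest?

the blue torus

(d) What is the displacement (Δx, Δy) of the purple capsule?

(-0.9, 0.1)

The purple capsule was at about (8.1, 1.6) and moved to about (7.2, 1.7).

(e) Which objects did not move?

the red torus and the orange cube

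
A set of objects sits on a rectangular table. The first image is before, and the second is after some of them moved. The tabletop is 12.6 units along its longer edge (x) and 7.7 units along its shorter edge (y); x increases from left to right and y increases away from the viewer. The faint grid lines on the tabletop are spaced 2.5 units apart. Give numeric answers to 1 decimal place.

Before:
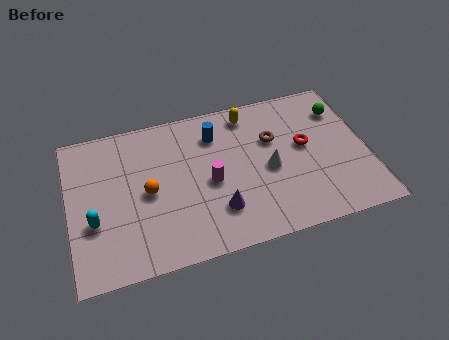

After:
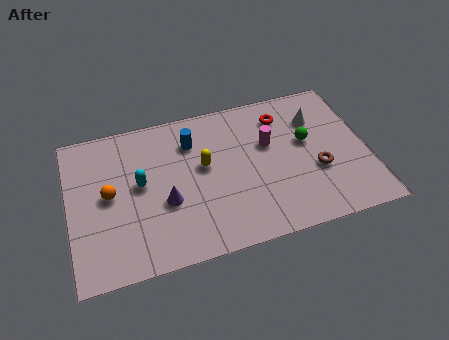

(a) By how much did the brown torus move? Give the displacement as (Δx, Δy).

(1.7, -2.1)

The brown torus was at about (8.7, 5.0) and moved to about (10.4, 2.9).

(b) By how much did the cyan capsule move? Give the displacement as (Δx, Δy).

(2.0, 1.4)

The cyan capsule was at about (1.0, 2.8) and moved to about (3.0, 4.2).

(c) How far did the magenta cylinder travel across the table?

2.9

The magenta cylinder moved from about (5.9, 3.5) to (8.5, 4.8), a distance of √(2.6² + 1.3²) ≈ 2.9.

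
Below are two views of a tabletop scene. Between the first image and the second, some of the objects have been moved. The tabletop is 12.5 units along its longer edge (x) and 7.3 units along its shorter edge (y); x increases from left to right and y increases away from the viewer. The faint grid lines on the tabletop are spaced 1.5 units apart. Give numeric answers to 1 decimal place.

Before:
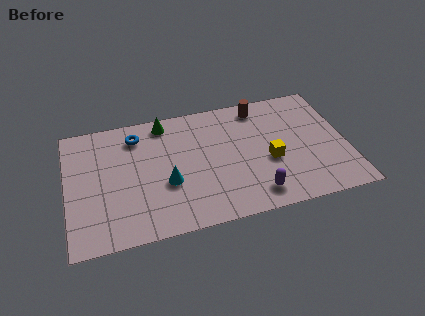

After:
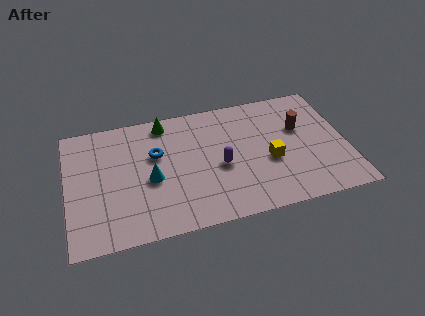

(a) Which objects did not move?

the yellow cube and the green cone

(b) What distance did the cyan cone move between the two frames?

0.8

From (4.4, 2.8) to (3.7, 3.2), the cyan cone covered √(0.7² + 0.4²) ≈ 0.8 units.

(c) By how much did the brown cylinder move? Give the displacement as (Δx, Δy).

(1.7, -1.7)

The brown cylinder started near (8.8, 6.3) and ended near (10.5, 4.6).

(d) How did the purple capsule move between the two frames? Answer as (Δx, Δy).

(-1.4, 2.0)

The purple capsule started near (8.2, 1.2) and ended near (6.8, 3.2).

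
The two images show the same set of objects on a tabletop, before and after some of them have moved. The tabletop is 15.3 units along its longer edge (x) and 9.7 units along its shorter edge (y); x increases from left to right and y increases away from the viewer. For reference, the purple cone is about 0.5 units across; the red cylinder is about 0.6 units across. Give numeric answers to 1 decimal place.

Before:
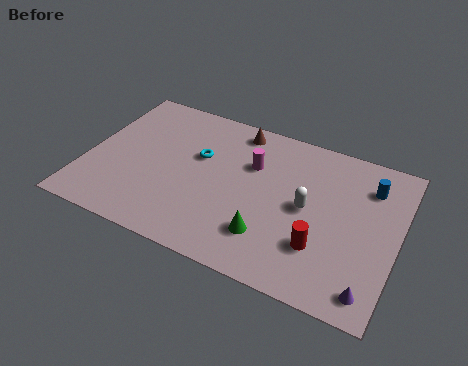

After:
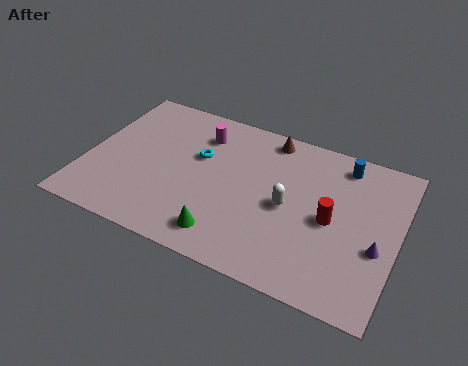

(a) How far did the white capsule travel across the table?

0.9

The white capsule was near (10.9, 4.9) before and (10.0, 4.6) after, so it travelled √(0.9² + 0.3²) ≈ 0.9 units.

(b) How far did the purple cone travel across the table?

2.5

The purple cone was near (14.3, 1.3) before and (14.4, 3.8) after, so it travelled √(0.1² + 2.5²) ≈ 2.5 units.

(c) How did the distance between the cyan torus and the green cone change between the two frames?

-0.5

The distance was about 5.3 in the first image and 4.8 in the second, so they moved 0.5 units closer together.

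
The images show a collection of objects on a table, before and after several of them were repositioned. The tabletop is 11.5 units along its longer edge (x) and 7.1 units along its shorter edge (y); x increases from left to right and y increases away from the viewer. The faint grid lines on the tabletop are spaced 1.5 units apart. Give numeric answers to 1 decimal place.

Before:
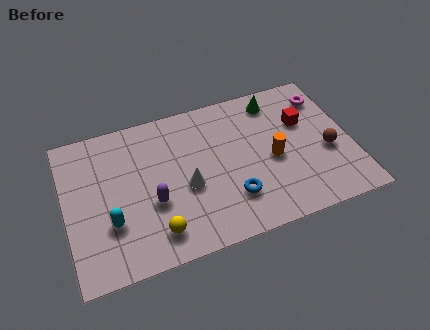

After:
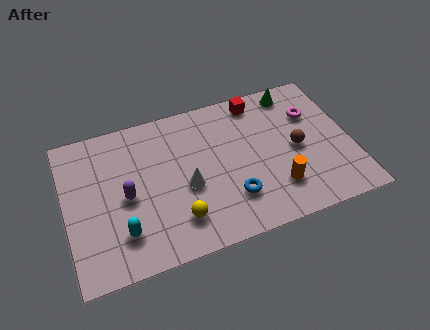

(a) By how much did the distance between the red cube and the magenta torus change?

+1.1

The distance was about 1.4 in the first image and 2.5 in the second, so they moved 1.1 units further apart.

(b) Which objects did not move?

the blue torus and the white cone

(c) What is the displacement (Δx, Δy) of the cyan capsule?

(0.4, -0.6)

From the two frames, the cyan capsule sits at roughly (1.7, 2.3) before and (2.1, 1.7) after.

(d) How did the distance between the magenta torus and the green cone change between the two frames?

-0.6

The distance was about 2.0 in the first image and 1.4 in the second, so they moved 0.6 units closer together.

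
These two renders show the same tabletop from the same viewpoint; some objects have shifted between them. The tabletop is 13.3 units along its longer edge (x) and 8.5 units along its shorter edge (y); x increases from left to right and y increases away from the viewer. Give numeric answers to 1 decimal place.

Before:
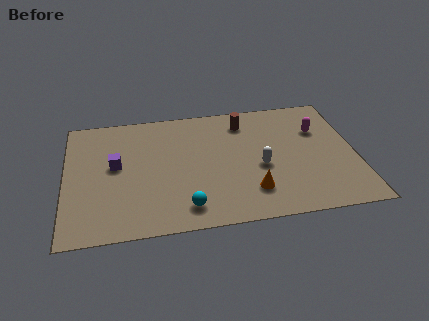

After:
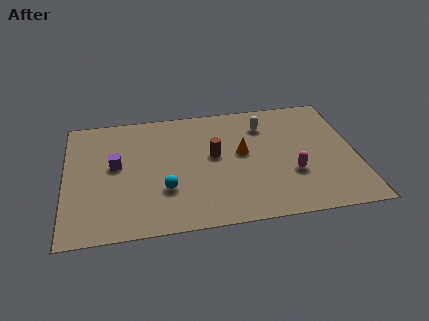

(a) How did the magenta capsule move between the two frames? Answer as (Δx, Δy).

(-1.4, -2.9)

The magenta capsule started near (11.7, 5.8) and ended near (10.3, 2.9).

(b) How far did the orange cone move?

2.7

From (8.4, 2.0) to (8.1, 4.7), the orange cone covered √(0.3² + 2.7²) ≈ 2.7 units.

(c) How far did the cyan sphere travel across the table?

1.6

From (5.4, 1.4) to (4.5, 2.7), the cyan sphere covered √(0.9² + 1.3²) ≈ 1.6 units.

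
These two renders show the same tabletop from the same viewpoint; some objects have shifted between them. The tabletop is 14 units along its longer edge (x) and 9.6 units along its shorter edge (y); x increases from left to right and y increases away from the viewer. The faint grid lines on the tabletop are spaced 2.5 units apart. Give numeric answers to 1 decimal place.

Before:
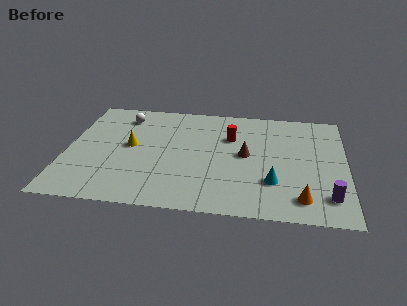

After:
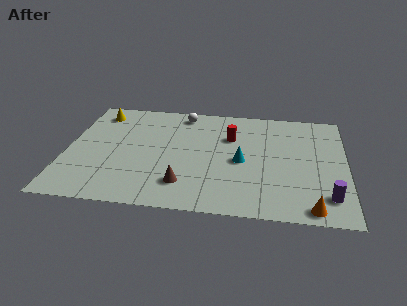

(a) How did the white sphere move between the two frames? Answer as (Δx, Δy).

(3.0, 0.6)

From the two frames, the white sphere sits at roughly (2.7, 7.8) before and (5.7, 8.4) after.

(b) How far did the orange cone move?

0.9

The orange cone was near (11.8, 1.6) before and (12.3, 0.9) after, so it travelled √(0.5² + 0.7²) ≈ 0.9 units.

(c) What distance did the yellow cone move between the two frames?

3.4

From (3.2, 5.1) to (1.4, 8.0), the yellow cone covered √(1.8² + 2.9²) ≈ 3.4 units.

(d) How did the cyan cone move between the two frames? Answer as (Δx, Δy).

(-1.6, 1.6)

The cyan cone started near (10.4, 2.8) and ended near (8.8, 4.4).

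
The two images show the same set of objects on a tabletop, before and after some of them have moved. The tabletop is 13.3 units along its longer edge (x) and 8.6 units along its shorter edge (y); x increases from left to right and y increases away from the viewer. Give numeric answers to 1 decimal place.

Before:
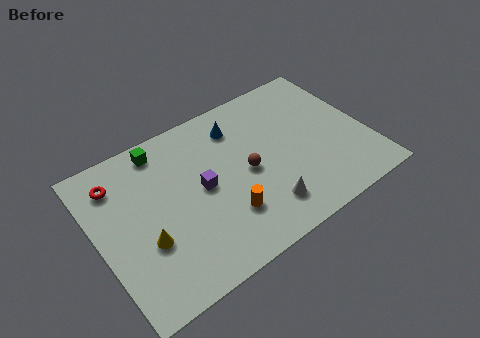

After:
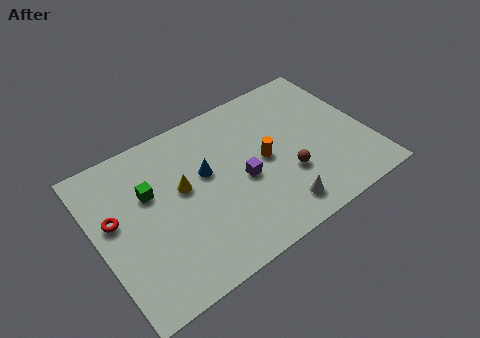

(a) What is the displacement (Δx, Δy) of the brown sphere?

(1.8, -1.2)

The brown sphere started near (7.3, 4.1) and ended near (9.1, 2.9).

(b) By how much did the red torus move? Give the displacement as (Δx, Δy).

(-0.4, -1.8)

The red torus was at about (1.3, 6.8) and moved to about (0.9, 5.0).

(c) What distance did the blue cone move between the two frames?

2.5

From (7.3, 6.8) to (5.4, 5.1), the blue cone covered √(1.9² + 1.7²) ≈ 2.5 units.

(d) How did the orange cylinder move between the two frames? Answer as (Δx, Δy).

(2.3, 1.9)

The orange cylinder started near (5.9, 2.4) and ended near (8.2, 4.3).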